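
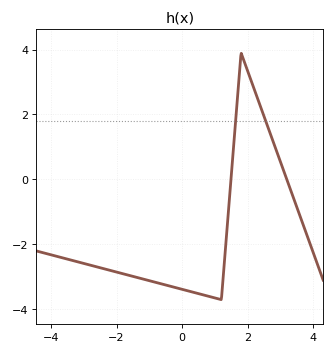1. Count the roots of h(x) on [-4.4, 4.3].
2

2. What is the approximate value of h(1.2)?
-3.6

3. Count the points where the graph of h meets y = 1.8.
2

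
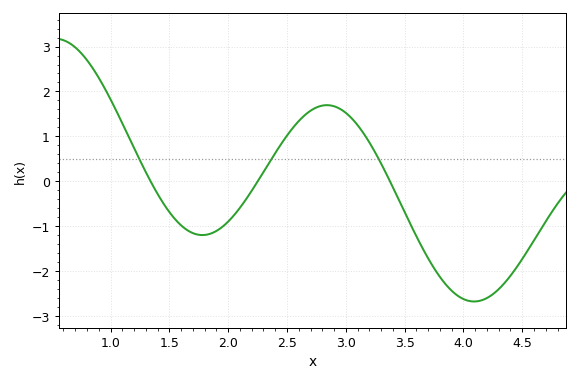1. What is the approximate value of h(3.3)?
0.397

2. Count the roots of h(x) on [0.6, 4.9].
3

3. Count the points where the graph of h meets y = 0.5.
3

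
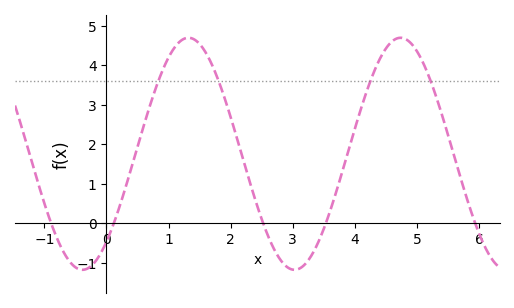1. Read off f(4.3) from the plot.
3.8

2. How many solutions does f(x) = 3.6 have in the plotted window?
4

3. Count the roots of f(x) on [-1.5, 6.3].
5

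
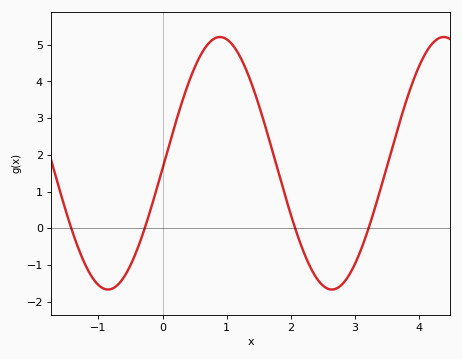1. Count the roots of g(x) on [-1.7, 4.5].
4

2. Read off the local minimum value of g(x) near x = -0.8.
-1.67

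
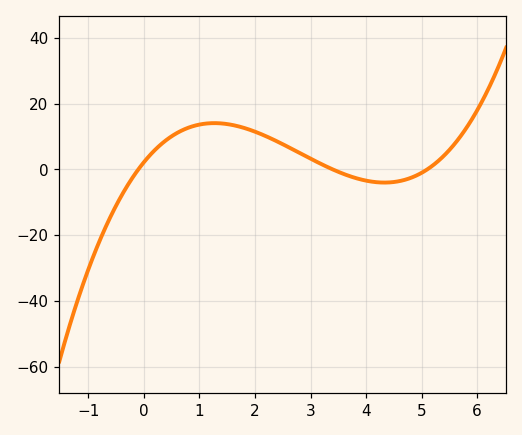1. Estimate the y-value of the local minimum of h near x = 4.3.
-4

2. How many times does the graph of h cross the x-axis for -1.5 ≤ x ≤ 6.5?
3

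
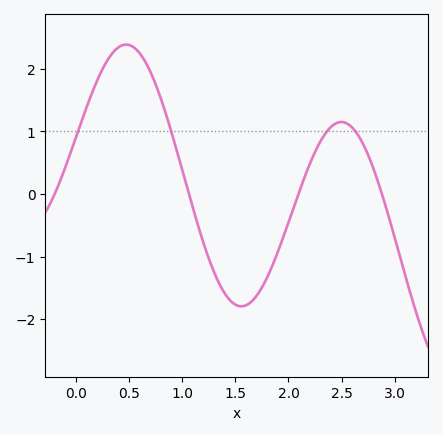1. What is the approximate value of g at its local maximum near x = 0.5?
2.4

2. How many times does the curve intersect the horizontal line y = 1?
4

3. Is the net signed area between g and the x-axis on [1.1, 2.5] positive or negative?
negative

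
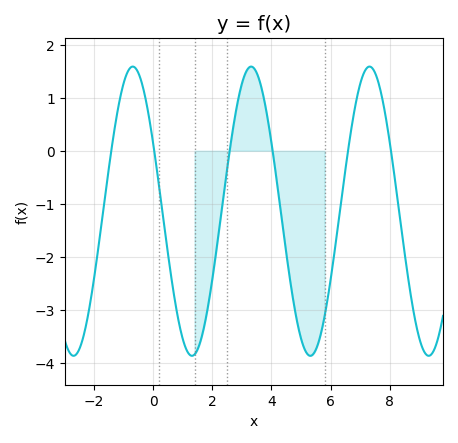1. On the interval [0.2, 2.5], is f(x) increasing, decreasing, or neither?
neither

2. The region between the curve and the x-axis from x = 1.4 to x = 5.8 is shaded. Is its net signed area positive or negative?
negative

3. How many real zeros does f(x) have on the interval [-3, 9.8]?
6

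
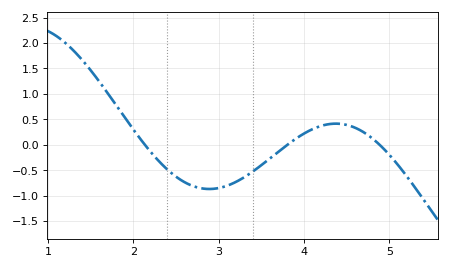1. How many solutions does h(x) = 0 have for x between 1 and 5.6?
3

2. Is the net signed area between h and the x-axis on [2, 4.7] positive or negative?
negative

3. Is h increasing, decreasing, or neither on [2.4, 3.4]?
neither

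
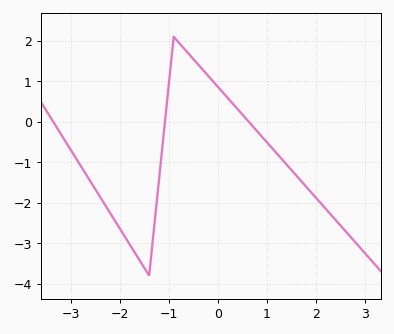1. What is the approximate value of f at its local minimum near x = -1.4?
-3.8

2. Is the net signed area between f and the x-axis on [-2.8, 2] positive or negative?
negative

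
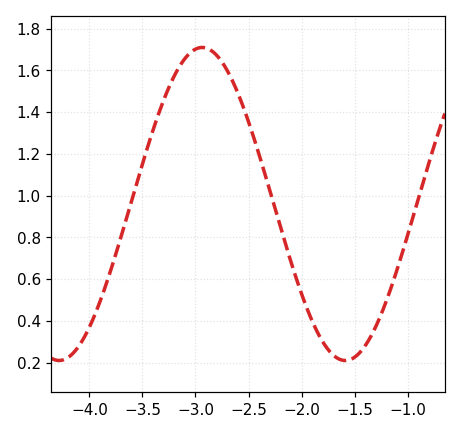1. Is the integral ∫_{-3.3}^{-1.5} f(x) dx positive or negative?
positive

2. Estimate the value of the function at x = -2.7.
1.6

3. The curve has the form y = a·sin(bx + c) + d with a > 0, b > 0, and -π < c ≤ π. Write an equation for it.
y = 0.75sin(2.3x + 2.1) + 0.96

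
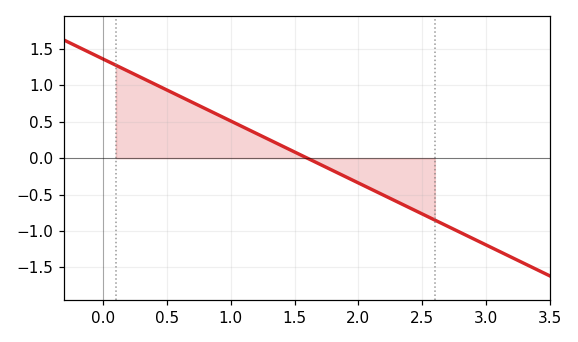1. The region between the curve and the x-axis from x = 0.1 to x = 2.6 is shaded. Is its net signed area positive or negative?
positive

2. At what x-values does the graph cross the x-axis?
1.6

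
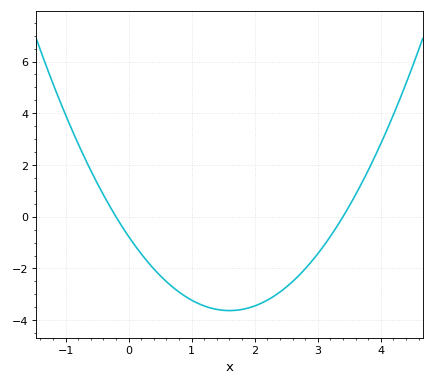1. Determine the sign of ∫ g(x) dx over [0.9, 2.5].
negative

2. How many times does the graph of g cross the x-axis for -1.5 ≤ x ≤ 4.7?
2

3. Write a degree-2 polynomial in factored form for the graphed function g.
y = 1.12(x + 0.2)(x - 3.4)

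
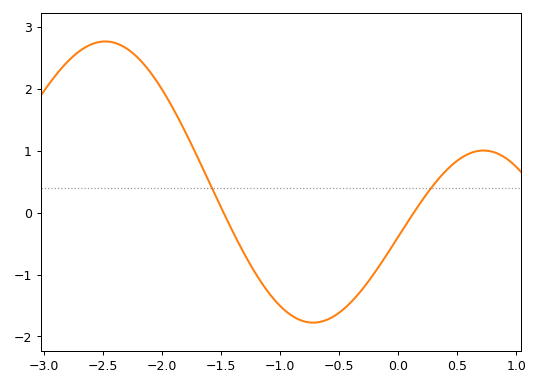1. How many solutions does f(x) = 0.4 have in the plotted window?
2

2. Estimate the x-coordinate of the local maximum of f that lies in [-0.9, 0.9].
0.7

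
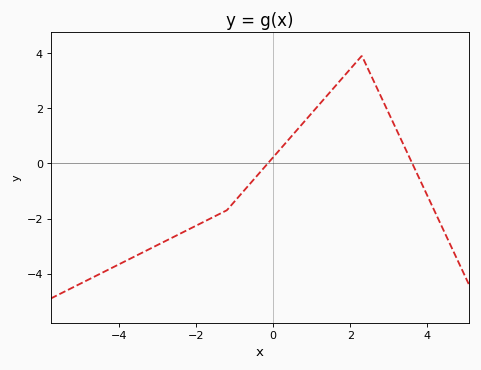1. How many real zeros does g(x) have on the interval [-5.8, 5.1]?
2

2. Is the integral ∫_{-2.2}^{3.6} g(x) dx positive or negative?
positive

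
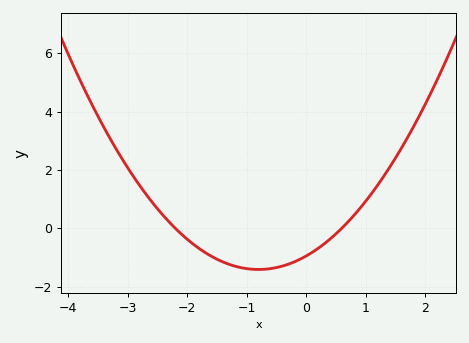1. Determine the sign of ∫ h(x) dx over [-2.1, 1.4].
negative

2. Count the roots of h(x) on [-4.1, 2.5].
2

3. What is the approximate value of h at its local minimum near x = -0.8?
-1.41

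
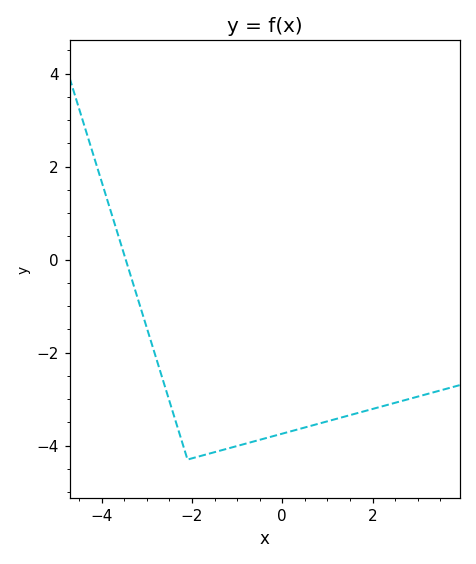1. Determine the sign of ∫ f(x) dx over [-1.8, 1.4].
negative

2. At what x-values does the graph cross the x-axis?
-3.4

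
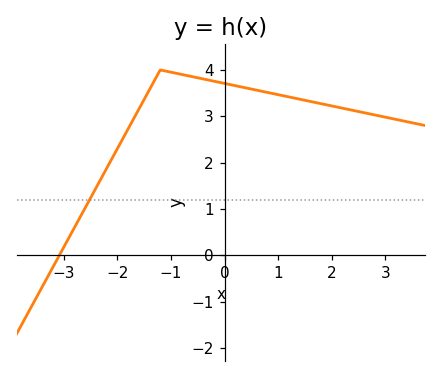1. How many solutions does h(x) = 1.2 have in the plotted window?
1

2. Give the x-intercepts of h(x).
-3.08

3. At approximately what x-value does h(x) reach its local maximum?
-1.2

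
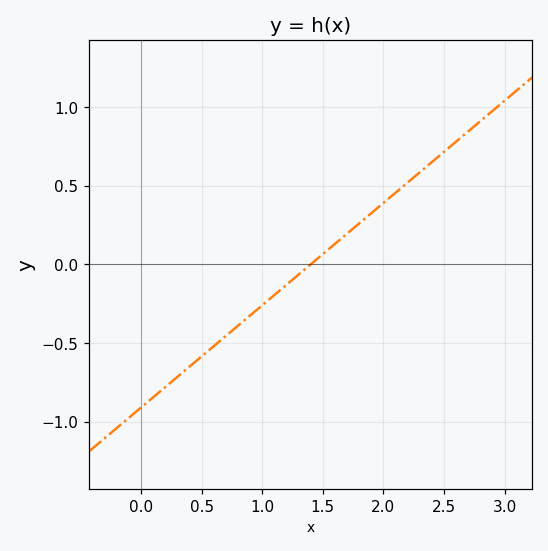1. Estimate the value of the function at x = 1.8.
0.26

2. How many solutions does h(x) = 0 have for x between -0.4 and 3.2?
1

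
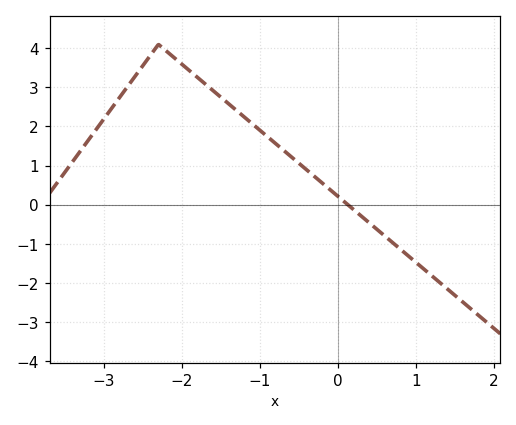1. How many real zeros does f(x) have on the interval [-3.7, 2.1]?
1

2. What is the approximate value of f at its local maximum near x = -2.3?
4.1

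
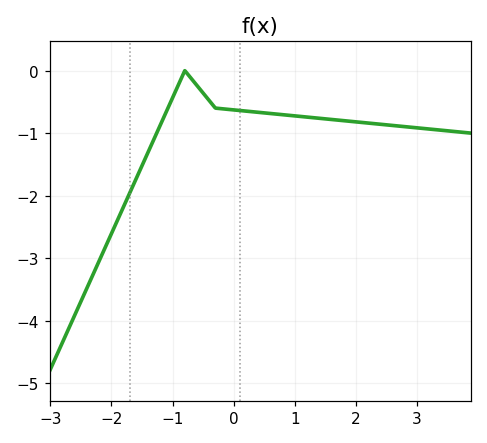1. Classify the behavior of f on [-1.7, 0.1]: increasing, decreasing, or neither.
neither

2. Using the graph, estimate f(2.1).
-0.8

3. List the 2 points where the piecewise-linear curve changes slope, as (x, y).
(-0.8, 0); (-0.3, -0.6)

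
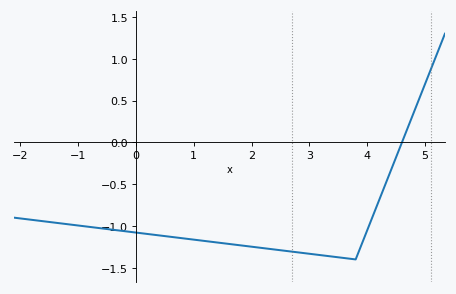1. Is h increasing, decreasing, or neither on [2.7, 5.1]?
neither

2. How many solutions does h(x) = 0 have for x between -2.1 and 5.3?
1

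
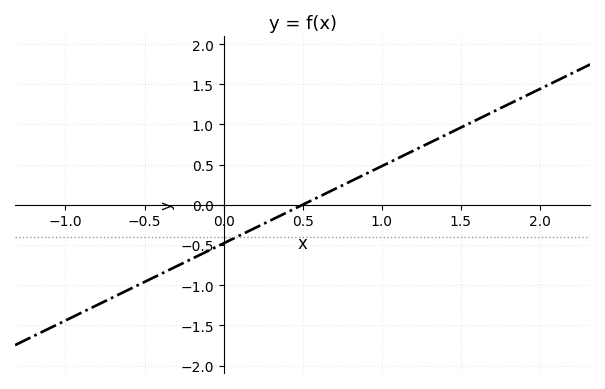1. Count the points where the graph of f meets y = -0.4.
1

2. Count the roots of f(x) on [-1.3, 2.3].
1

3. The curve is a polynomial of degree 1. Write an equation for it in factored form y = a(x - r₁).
y = 0.96(x - 0.5)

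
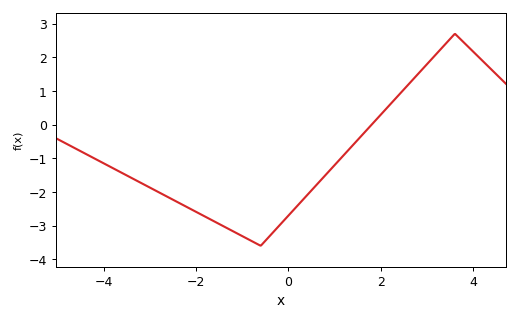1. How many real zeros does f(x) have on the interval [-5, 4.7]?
1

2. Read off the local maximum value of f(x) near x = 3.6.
2.7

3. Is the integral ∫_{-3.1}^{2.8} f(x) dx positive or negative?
negative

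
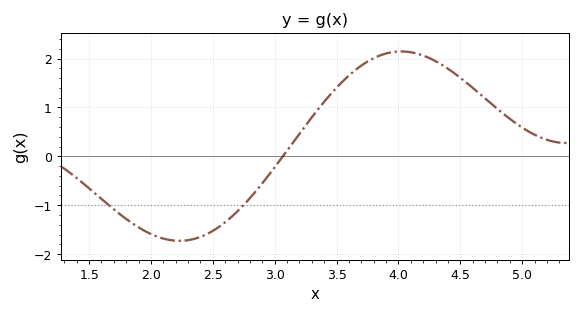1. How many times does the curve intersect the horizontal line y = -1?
2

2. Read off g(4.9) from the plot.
0.768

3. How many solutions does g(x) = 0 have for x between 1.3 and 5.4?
1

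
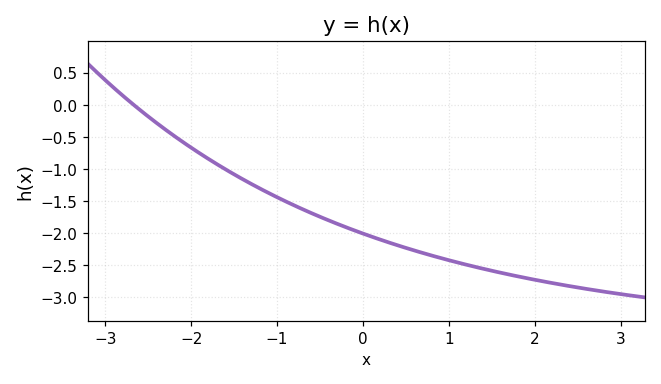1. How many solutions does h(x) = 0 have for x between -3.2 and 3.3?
1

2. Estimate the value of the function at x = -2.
-0.65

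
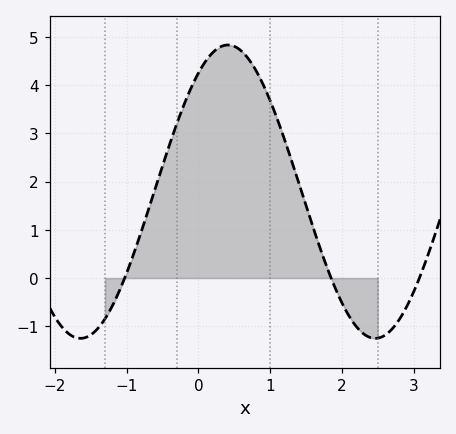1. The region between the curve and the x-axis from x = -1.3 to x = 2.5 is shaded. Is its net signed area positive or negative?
positive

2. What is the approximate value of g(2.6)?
-1.19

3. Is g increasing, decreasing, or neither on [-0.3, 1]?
neither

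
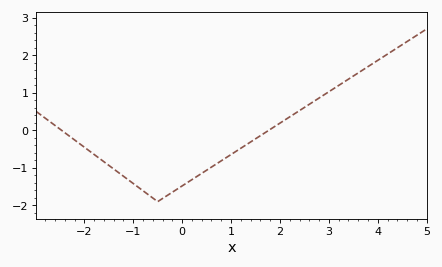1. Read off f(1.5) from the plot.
-0.2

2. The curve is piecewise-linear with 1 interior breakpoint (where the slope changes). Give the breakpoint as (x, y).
(-0.5, -1.9)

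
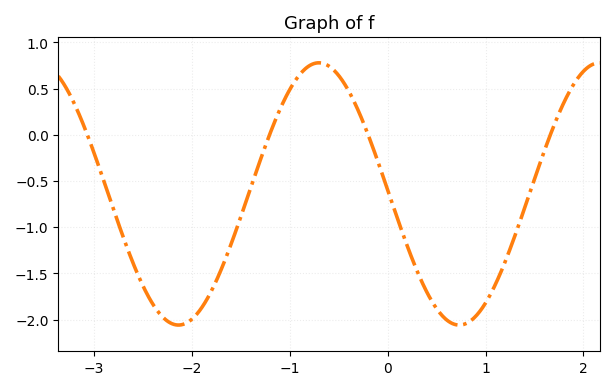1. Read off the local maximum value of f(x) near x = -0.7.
0.8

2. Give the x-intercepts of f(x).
-3.1, -1.2, -0.2, 1.7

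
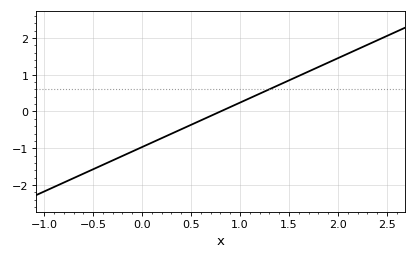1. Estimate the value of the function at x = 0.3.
-0.605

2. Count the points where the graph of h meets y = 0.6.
1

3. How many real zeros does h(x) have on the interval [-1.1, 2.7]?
1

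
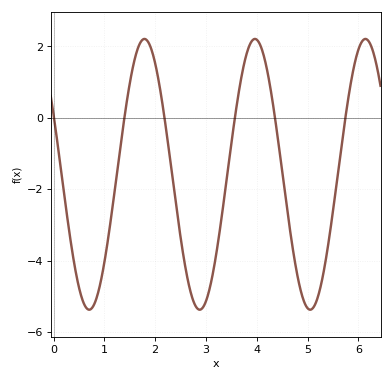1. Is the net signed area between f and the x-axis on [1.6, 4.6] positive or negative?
negative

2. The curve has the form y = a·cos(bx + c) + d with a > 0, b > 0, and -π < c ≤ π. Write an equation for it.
y = 3.79cos(2.9x + 1.1) - 1.58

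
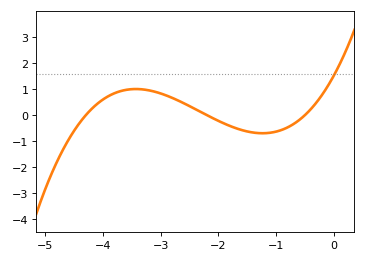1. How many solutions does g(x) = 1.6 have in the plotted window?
1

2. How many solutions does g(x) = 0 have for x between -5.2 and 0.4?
3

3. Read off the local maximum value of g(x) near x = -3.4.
1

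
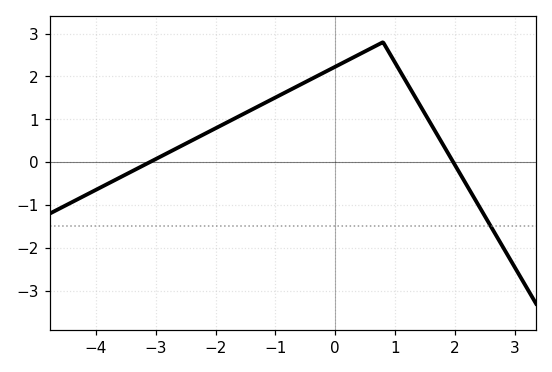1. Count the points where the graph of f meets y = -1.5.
1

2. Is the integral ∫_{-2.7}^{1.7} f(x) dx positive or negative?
positive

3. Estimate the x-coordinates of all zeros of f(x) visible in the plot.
-3.1, 1.97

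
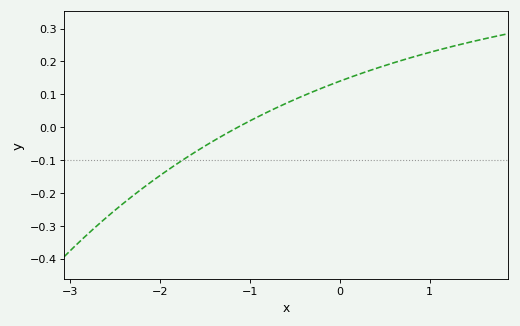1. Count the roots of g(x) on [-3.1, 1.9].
1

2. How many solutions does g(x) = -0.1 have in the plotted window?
1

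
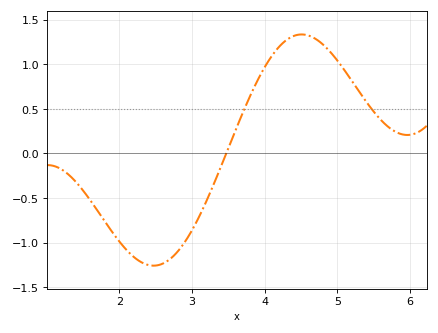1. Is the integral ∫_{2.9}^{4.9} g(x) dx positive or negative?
positive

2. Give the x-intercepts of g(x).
3.47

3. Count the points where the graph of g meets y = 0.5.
2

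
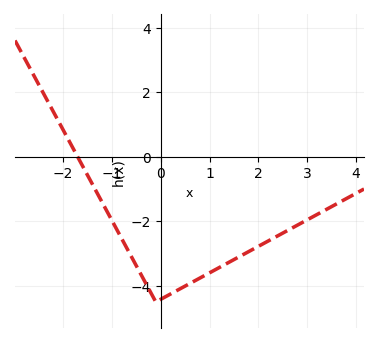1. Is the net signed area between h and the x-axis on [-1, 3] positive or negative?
negative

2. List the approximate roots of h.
-1.7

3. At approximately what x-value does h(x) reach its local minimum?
-0.1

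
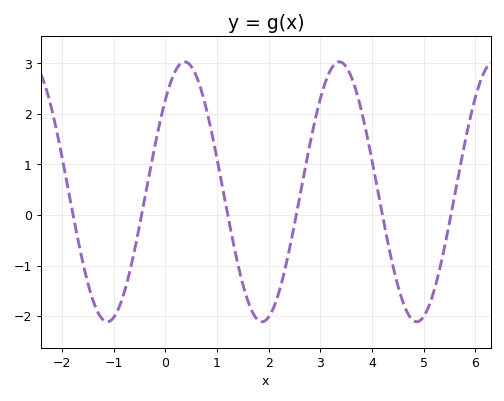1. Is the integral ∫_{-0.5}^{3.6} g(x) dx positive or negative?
positive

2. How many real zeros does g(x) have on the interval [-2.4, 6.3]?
6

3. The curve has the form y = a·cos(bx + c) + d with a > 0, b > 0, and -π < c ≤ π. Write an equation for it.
y = 2.57cos(2.1x - 0.79) + 0.46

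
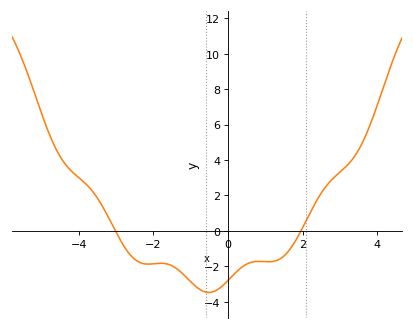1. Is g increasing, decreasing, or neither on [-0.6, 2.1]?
neither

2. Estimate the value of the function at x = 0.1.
-2.57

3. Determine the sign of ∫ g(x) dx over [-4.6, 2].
negative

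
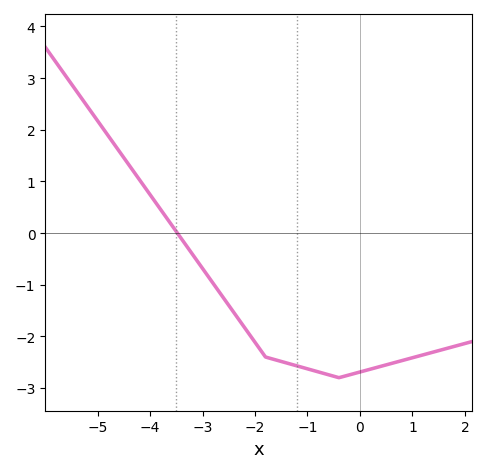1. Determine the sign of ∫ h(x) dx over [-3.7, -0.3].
negative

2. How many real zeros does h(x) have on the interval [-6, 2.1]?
1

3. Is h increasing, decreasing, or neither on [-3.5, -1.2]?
decreasing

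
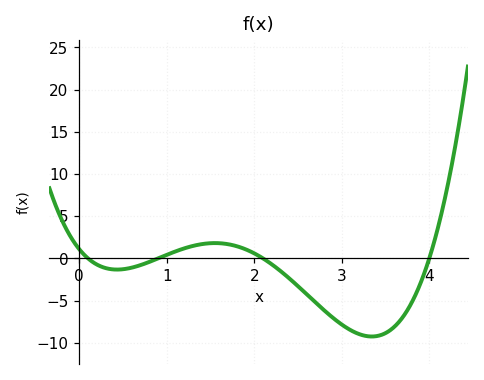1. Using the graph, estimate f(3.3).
-9.23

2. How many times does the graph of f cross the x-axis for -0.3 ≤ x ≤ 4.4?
4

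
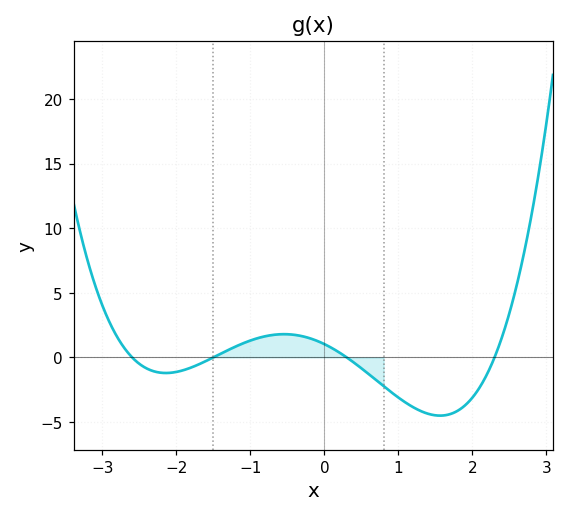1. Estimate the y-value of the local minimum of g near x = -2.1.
-1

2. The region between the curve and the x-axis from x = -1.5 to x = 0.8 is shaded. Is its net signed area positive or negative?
positive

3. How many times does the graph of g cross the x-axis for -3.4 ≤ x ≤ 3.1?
4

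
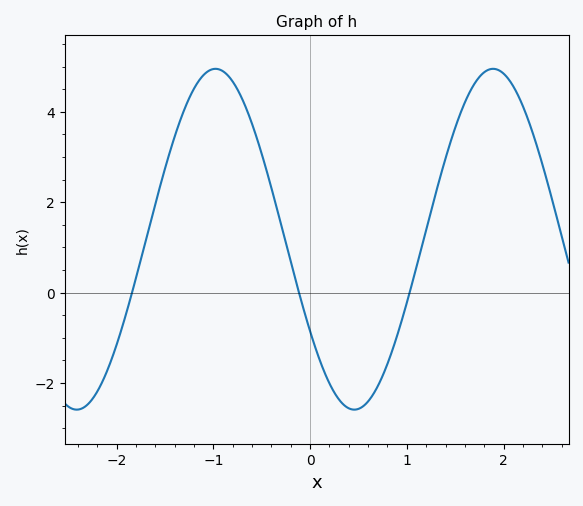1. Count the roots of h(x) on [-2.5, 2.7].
3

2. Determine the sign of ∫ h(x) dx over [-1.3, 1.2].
positive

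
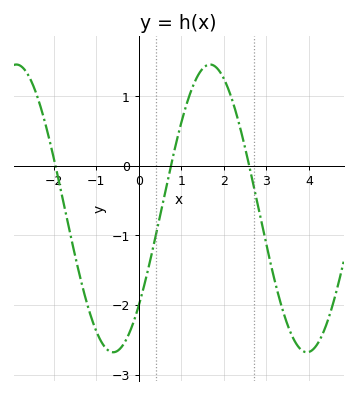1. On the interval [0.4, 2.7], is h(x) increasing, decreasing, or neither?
neither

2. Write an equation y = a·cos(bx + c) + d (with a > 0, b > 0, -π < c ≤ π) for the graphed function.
y = 2.07cos(1.4x - 2.3) - 0.61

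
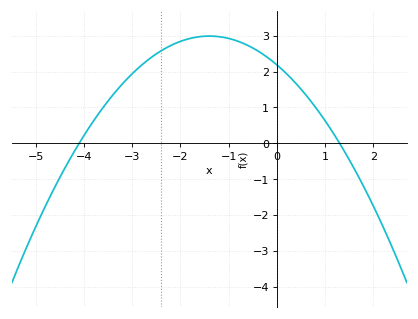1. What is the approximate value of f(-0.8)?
2.8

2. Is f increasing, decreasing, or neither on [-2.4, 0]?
neither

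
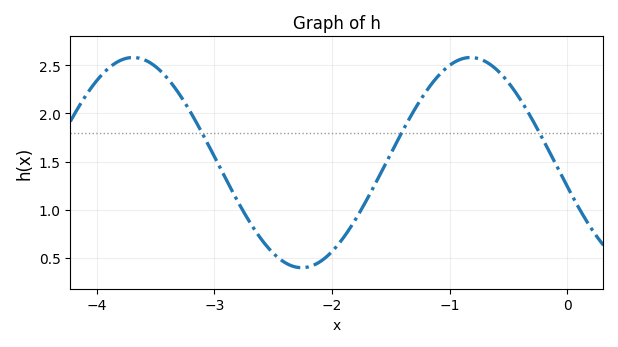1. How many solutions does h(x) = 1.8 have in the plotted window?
3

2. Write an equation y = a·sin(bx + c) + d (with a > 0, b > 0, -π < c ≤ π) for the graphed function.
y = 1.09sin(2.19x - 2.91) + 1.49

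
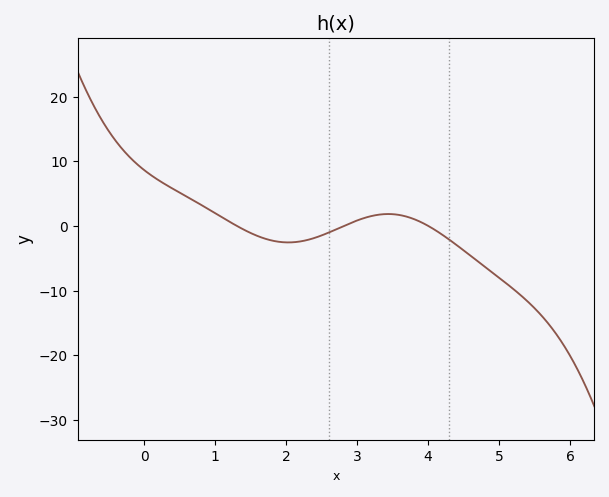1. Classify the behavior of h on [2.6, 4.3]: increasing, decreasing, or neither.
neither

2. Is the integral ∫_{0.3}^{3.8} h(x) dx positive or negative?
positive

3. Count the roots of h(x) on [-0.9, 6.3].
3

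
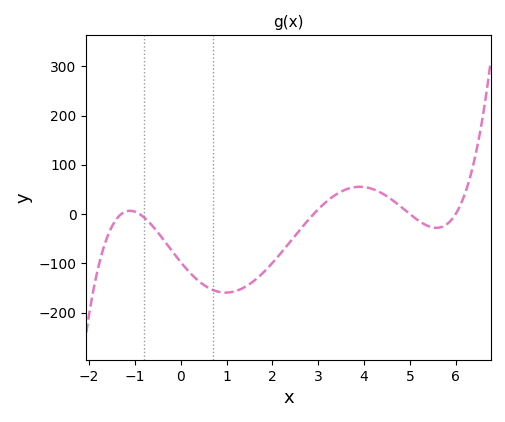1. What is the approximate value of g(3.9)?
55.4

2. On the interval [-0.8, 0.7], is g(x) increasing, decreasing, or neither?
decreasing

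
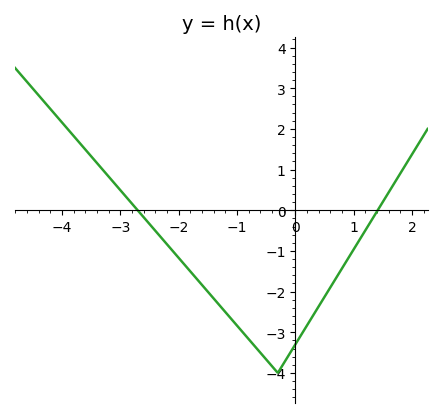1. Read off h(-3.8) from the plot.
1.8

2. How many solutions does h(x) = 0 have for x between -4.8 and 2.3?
2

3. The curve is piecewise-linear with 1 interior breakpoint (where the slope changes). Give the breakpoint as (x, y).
(-0.3, -4)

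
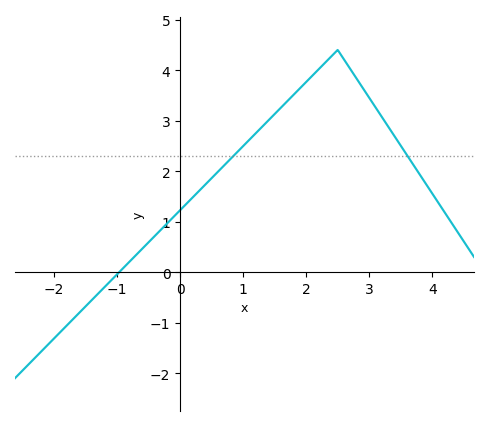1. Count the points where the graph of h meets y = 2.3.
2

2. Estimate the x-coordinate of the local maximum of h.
2.5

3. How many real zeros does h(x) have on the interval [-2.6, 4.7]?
1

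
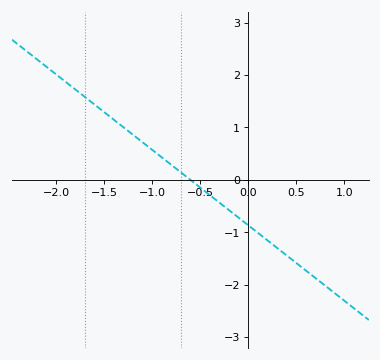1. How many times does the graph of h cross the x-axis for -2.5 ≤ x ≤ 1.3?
1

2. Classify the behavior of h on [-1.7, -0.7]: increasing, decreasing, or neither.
decreasing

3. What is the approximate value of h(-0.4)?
-0.288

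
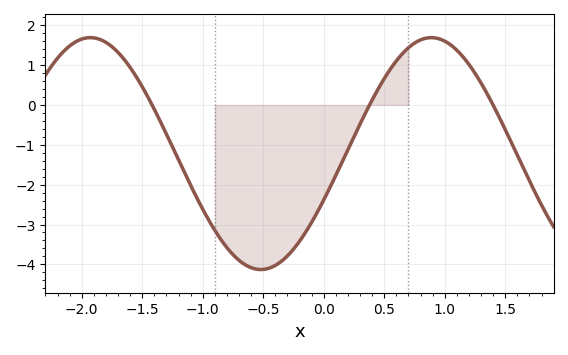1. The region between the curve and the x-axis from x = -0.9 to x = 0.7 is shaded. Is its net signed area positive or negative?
negative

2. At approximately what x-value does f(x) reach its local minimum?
-0.5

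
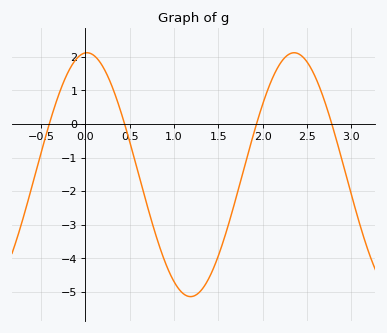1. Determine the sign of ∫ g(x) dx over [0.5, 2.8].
negative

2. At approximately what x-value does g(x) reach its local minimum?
1.19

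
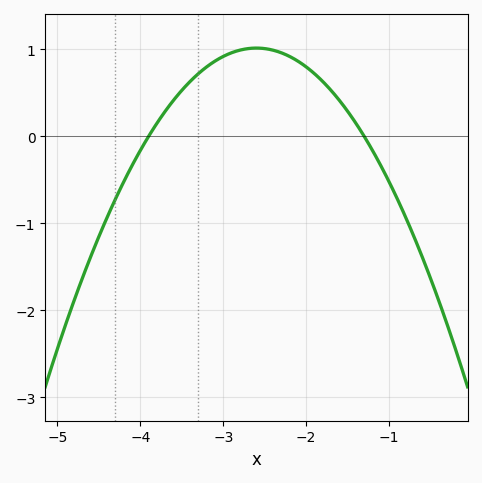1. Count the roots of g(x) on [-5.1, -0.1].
2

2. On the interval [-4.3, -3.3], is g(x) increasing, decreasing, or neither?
increasing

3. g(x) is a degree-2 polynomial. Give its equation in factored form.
y = -0.6(x + 3.9)(x + 1.3)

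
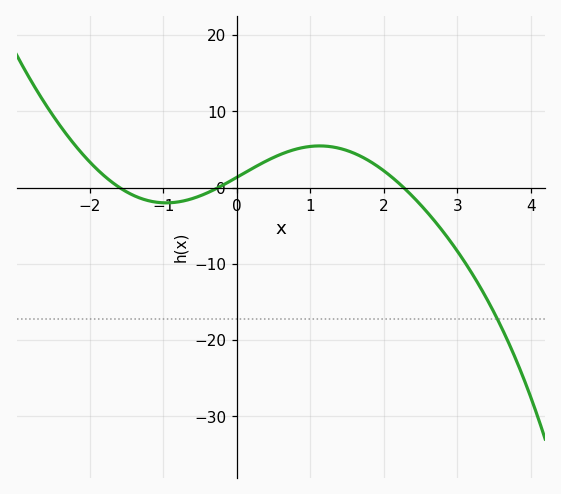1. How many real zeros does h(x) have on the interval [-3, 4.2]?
3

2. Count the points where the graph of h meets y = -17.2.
1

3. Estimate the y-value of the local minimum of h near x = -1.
-2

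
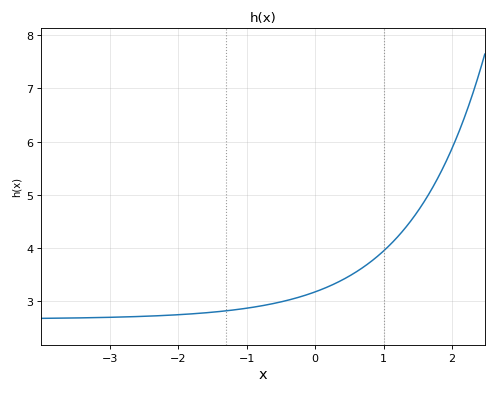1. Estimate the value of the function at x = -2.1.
2.74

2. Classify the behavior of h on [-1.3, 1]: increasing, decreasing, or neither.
increasing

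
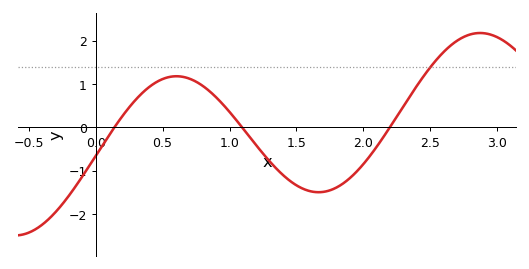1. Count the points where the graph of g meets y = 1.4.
1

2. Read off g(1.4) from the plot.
-1.11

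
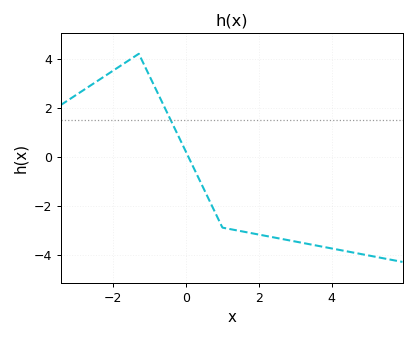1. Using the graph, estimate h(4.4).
-3.86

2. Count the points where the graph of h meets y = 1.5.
1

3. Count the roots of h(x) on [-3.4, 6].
1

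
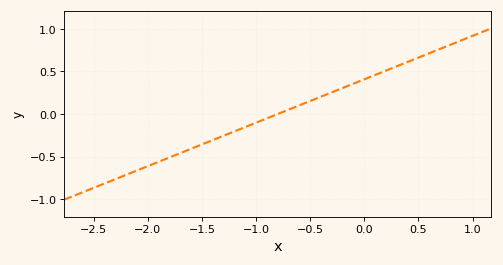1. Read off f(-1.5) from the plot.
-0.357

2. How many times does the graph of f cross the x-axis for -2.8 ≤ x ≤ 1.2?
1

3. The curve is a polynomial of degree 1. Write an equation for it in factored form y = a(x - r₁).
y = 0.51(x + 0.8)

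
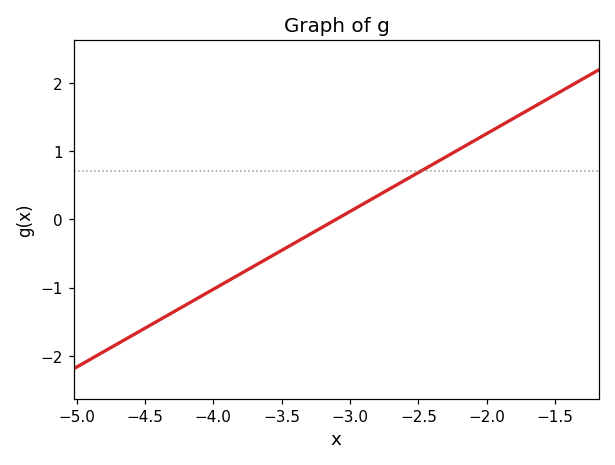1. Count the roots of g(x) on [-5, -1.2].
1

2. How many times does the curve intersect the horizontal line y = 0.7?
1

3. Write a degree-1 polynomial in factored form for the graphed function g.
y = 1.14(x + 3.1)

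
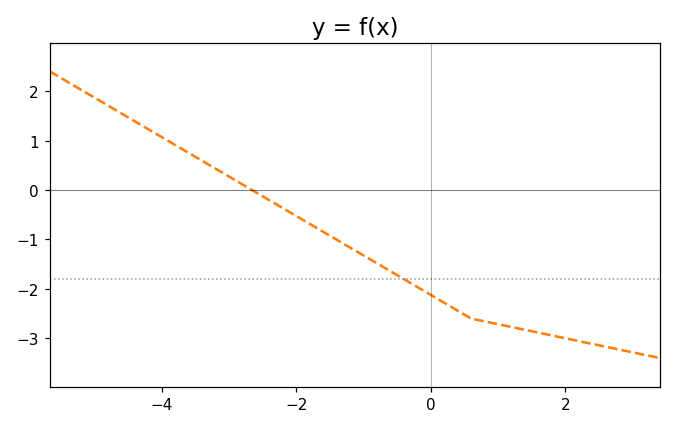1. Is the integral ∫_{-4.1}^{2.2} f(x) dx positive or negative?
negative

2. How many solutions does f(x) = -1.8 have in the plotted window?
1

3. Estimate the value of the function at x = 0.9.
-2.69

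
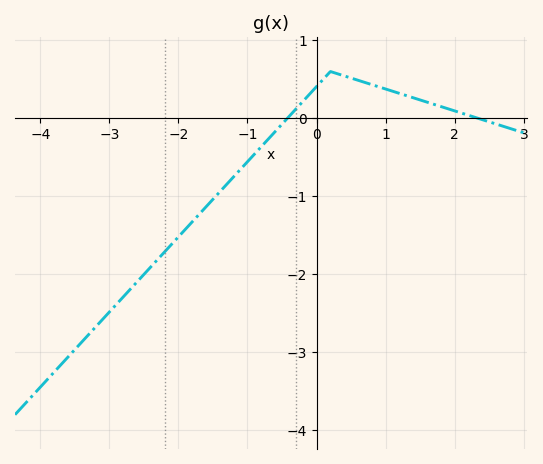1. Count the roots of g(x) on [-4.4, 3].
2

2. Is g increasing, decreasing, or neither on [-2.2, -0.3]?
increasing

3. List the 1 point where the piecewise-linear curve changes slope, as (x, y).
(0.2, 0.6)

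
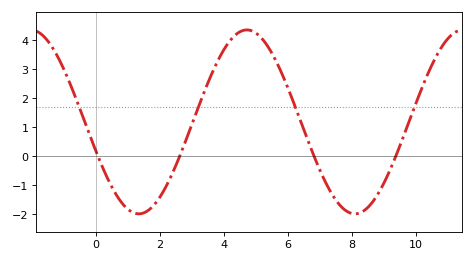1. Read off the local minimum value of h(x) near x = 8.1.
-1.98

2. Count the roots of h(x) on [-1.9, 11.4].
4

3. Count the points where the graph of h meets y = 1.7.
4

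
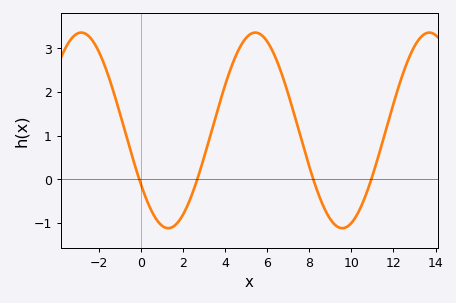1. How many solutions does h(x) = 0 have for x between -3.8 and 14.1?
4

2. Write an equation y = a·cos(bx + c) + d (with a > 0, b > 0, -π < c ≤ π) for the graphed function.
y = 2.24cos(0.76x + 2.2) + 1.12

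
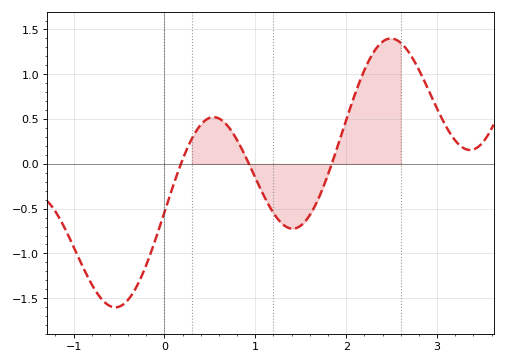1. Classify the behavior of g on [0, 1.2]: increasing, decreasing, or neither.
neither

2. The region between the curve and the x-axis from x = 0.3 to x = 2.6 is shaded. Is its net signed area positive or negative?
positive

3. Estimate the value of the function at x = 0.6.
0.506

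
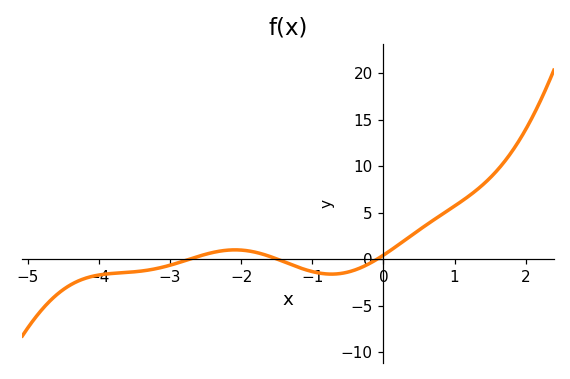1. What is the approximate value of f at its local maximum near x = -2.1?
1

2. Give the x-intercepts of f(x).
-2.73, -1.49, -0.089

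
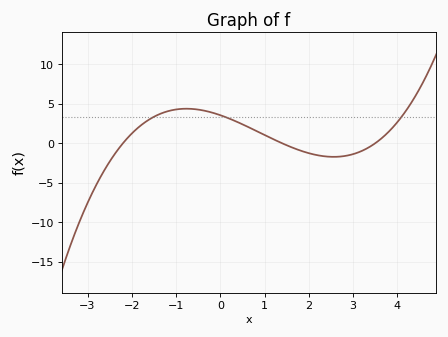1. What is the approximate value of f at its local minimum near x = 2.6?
-1.5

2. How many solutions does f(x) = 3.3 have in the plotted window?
3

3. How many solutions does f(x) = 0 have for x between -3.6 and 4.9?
3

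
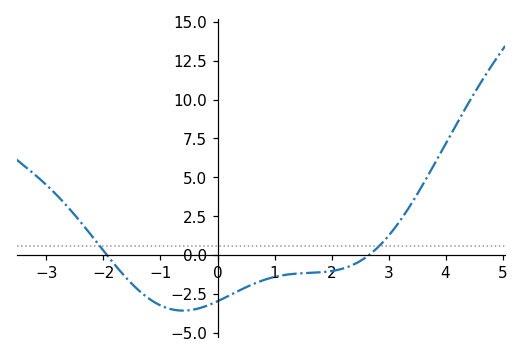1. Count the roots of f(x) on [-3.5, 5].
2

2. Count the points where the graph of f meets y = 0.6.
2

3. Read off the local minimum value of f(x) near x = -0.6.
-3.6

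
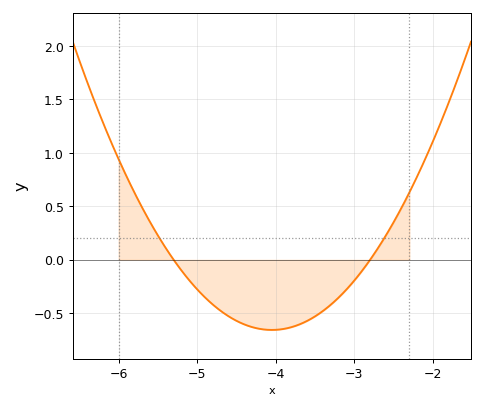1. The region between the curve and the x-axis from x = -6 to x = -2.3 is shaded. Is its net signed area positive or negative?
negative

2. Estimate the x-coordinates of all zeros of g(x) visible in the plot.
-5.3, -2.8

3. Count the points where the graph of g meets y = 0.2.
2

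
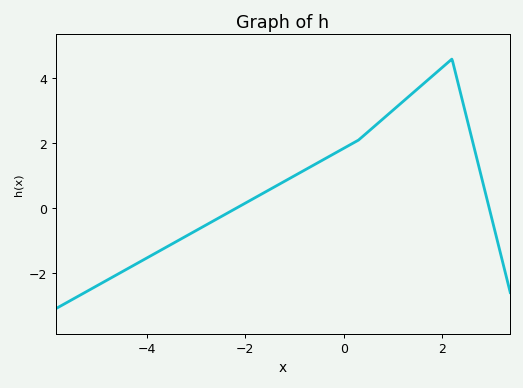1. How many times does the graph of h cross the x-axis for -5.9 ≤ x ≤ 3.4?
2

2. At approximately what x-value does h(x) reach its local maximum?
2.2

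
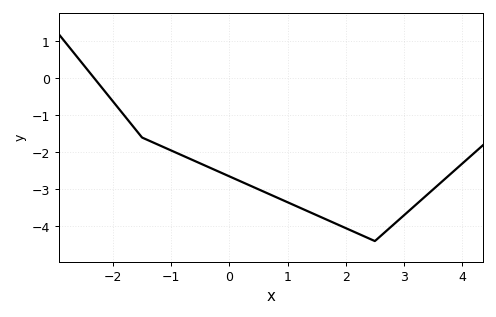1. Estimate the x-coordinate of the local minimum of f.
2.5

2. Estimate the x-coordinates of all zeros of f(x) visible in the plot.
-2.3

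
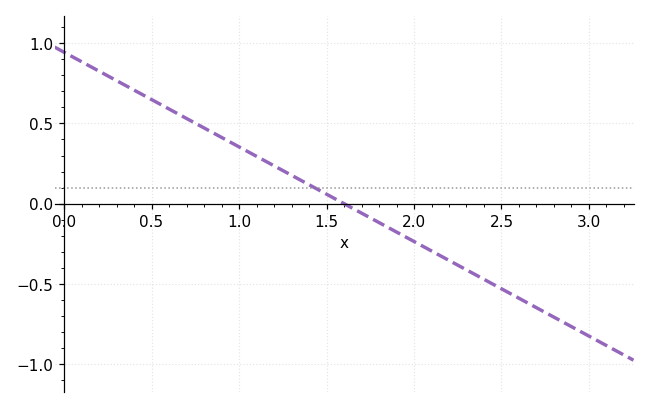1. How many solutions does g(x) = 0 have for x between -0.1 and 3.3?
1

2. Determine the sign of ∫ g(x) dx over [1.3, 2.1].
negative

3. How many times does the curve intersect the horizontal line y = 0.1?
1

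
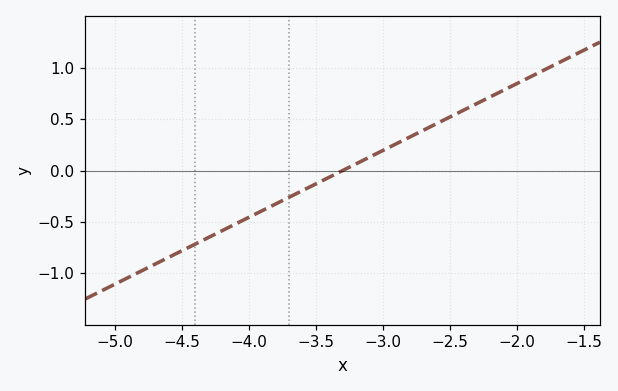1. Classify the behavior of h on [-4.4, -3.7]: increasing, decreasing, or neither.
increasing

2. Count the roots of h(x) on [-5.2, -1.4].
1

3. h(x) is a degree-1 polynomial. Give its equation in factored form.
y = 0.65(x + 3.3)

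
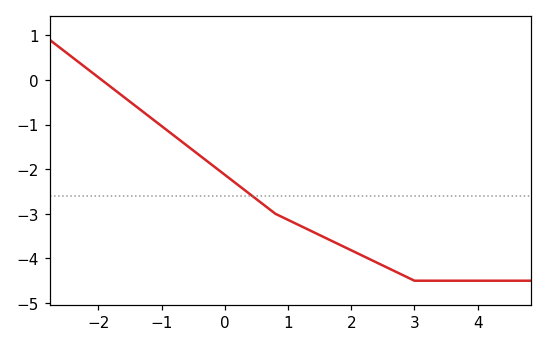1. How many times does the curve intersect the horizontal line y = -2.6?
1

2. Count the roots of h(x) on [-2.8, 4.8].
1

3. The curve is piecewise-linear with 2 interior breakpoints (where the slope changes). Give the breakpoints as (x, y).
(0.8, -3); (3, -4.5)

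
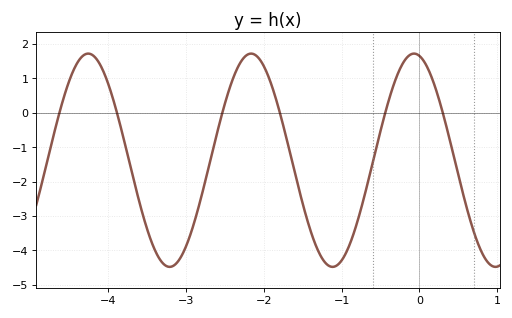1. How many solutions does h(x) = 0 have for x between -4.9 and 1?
6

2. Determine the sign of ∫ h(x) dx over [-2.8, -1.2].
negative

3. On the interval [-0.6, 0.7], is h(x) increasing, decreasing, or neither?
neither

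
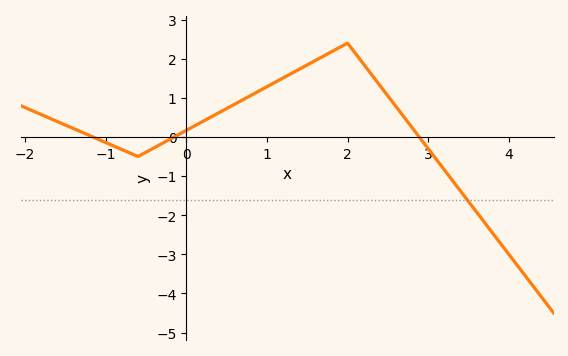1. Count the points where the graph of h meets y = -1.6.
1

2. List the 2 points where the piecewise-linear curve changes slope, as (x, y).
(-0.6, -0.5); (2, 2.4)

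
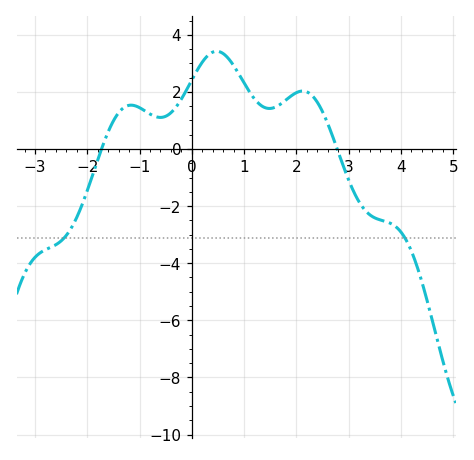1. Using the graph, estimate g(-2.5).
-3.2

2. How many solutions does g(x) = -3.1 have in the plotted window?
2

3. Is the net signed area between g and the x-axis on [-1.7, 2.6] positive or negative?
positive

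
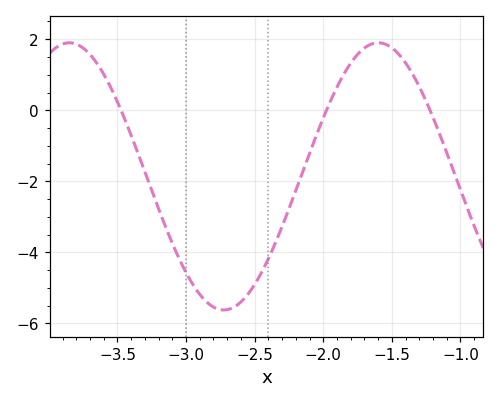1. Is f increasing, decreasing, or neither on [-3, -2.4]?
neither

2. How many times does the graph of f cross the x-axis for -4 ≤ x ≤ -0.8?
3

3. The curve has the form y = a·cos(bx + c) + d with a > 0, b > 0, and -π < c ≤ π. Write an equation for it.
y = 3.76cos(2.79x - 1.82) - 1.86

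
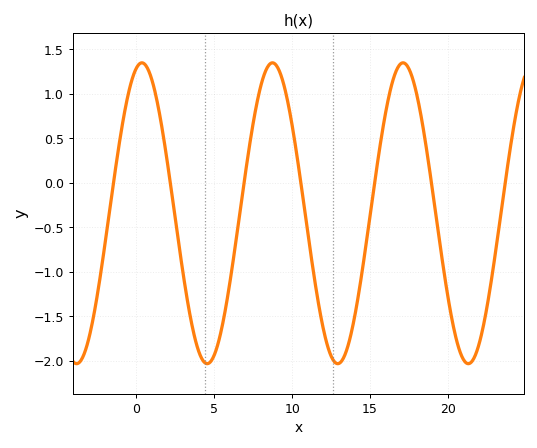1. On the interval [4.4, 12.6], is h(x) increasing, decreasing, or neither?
neither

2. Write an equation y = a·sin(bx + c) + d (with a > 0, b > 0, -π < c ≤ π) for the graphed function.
y = 1.69sin(0.75x + 1.3) - 0.34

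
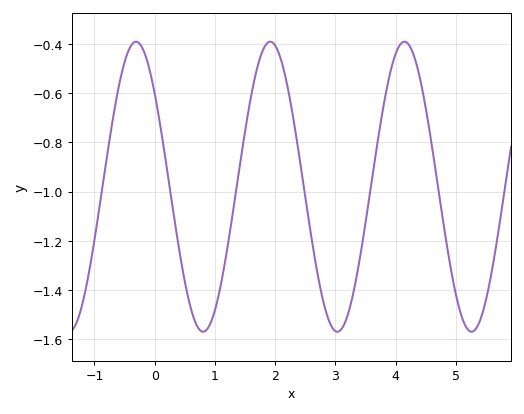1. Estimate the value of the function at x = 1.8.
-0.423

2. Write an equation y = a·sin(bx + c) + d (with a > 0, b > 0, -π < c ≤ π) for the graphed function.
y = 0.59sin(2.82x + 2.44) - 0.98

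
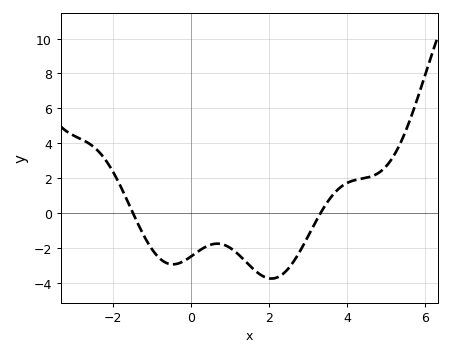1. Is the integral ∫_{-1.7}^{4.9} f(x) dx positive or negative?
negative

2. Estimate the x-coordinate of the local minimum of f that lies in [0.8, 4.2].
2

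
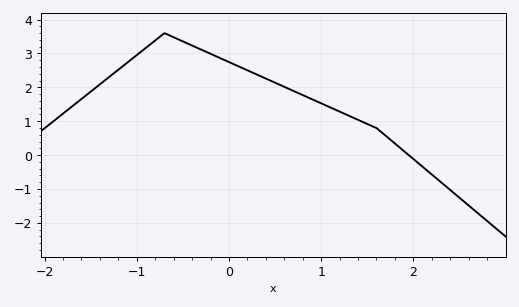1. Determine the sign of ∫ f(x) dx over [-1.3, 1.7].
positive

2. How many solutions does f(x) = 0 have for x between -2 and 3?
1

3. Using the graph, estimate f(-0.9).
3.2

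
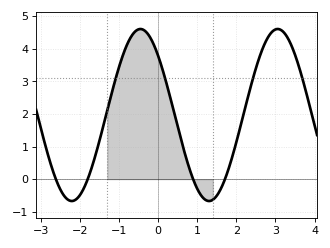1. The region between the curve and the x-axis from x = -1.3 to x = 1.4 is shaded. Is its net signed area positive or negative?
positive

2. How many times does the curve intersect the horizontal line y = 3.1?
4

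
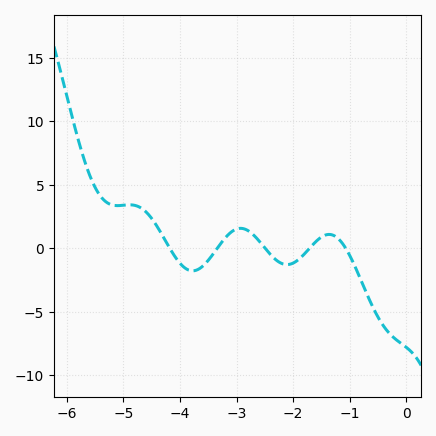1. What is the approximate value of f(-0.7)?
-3.5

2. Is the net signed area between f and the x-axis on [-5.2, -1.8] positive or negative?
positive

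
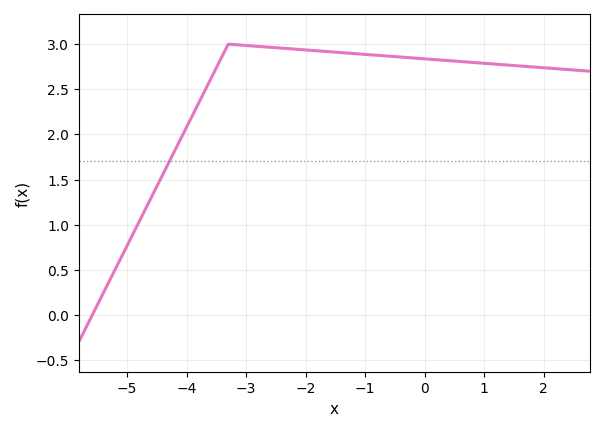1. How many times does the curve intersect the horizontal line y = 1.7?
1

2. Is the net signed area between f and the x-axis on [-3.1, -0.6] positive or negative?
positive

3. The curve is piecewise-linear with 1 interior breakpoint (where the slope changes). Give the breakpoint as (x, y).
(-3.3, 3)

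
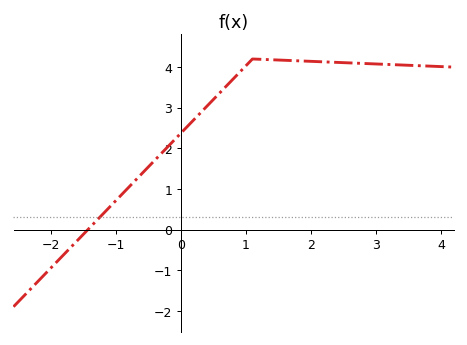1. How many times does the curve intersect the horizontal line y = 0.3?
1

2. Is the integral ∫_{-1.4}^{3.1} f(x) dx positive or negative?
positive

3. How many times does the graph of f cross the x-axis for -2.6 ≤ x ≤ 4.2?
1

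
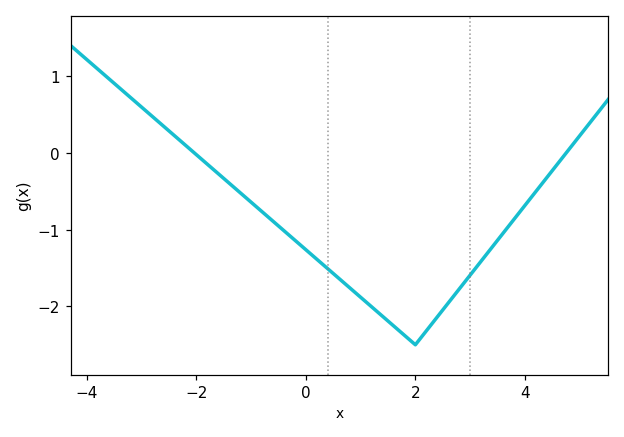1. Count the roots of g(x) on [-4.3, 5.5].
2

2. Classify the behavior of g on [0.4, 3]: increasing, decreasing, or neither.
neither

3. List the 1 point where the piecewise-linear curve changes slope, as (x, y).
(2, -2.5)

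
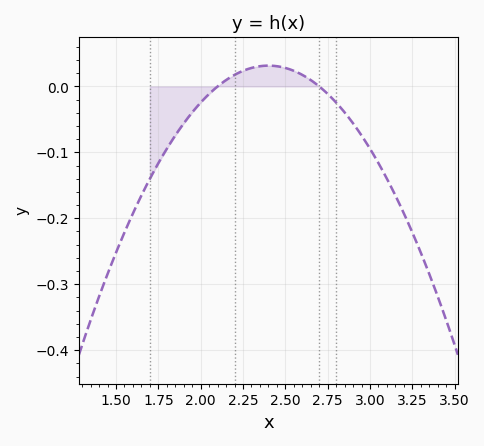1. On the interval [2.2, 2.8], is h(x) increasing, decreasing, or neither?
neither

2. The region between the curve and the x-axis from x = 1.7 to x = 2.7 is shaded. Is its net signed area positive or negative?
negative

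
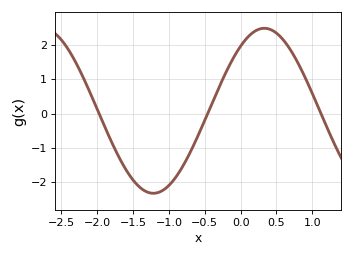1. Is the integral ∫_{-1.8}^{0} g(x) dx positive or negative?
negative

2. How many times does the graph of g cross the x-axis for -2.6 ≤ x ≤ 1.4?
3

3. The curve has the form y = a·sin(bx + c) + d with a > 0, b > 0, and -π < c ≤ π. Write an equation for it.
y = 2.4sin(2.03x + 0.9) + 0.08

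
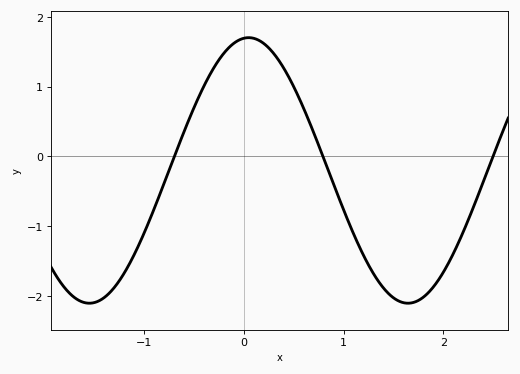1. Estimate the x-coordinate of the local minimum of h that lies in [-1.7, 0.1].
-1.54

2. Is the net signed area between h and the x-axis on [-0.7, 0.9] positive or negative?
positive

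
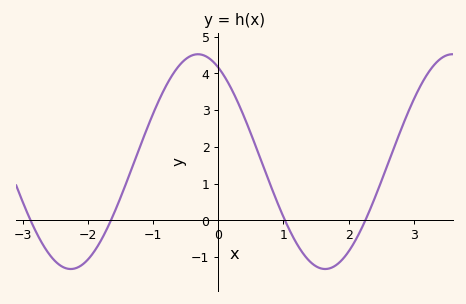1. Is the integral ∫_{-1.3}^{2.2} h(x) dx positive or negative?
positive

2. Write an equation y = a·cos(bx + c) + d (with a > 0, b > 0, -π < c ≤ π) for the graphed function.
y = 2.92cos(1.6x + 0.5) + 1.6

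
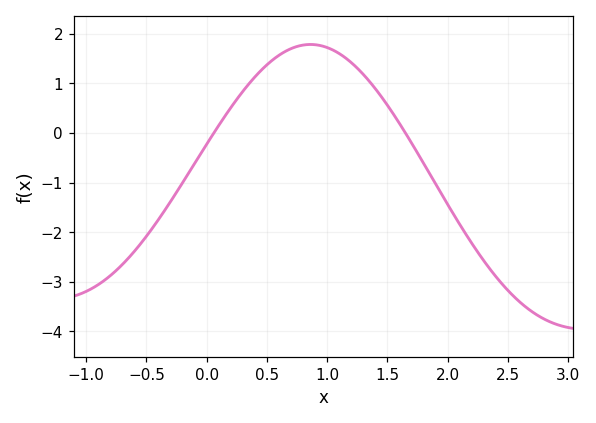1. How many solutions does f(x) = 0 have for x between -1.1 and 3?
2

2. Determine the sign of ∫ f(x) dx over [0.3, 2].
positive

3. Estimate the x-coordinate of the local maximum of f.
0.9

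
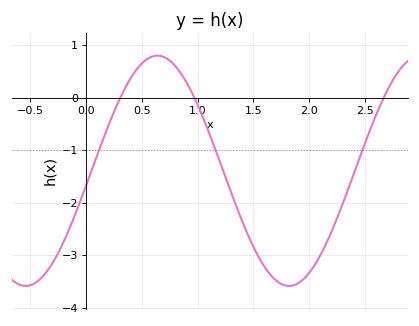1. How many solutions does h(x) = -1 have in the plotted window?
3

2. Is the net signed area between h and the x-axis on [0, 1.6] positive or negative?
negative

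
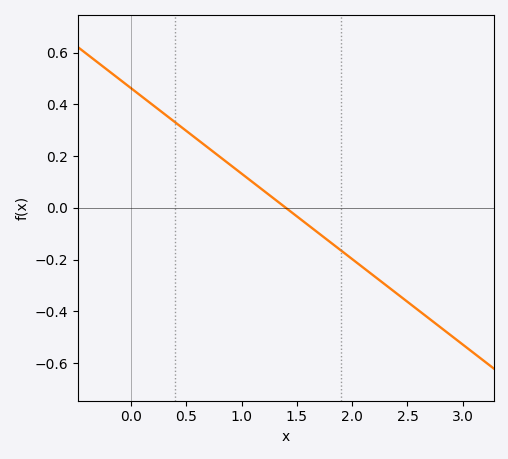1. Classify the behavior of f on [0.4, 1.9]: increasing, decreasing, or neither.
decreasing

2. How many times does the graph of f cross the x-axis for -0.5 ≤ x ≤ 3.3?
1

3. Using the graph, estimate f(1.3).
0.033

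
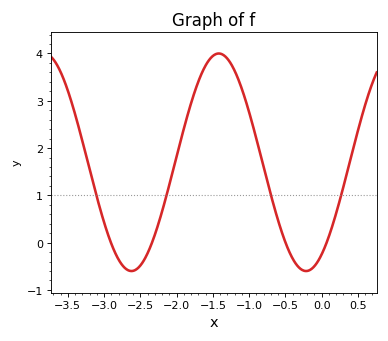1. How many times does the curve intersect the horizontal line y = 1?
4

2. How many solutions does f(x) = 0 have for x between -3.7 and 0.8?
4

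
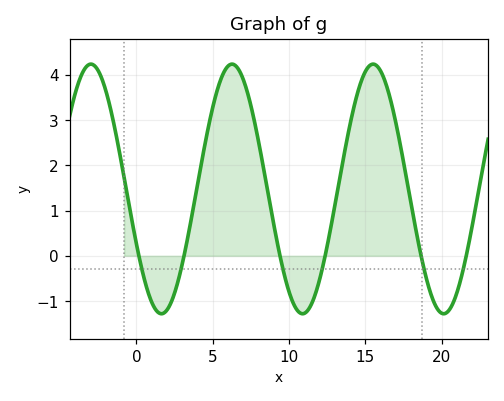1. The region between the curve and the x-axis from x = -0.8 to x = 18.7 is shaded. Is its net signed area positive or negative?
positive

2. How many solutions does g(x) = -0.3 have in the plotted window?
6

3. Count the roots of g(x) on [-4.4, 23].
6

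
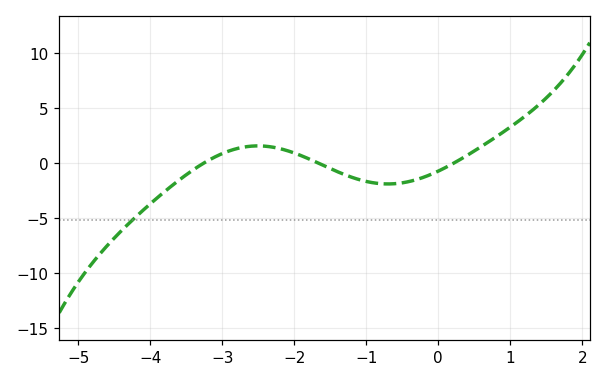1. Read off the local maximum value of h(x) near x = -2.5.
1.55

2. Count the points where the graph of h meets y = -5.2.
1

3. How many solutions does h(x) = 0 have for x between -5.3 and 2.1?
3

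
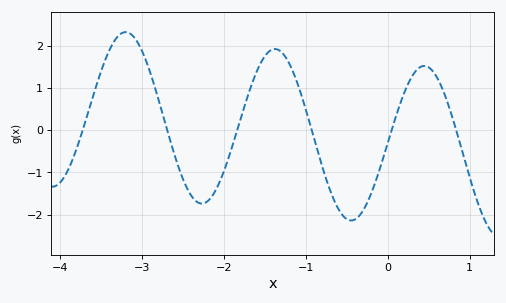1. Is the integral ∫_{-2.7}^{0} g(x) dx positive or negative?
negative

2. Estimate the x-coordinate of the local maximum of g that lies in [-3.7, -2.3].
-3.2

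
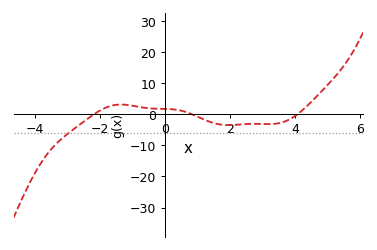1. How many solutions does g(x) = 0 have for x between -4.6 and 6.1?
3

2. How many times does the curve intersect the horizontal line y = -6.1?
1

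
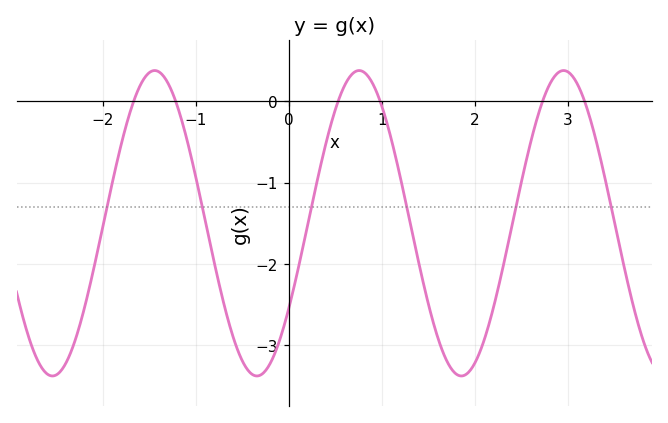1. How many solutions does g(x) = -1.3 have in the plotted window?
6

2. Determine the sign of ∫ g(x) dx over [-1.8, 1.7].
negative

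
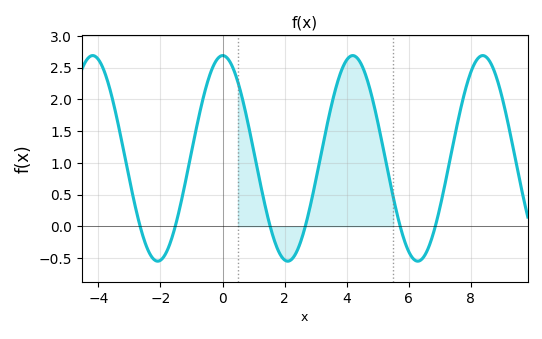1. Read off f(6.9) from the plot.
0.1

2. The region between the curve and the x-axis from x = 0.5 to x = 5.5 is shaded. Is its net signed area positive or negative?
positive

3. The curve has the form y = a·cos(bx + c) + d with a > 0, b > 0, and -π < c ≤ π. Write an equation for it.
y = 1.62cos(1.5x - 0.01) + 1.07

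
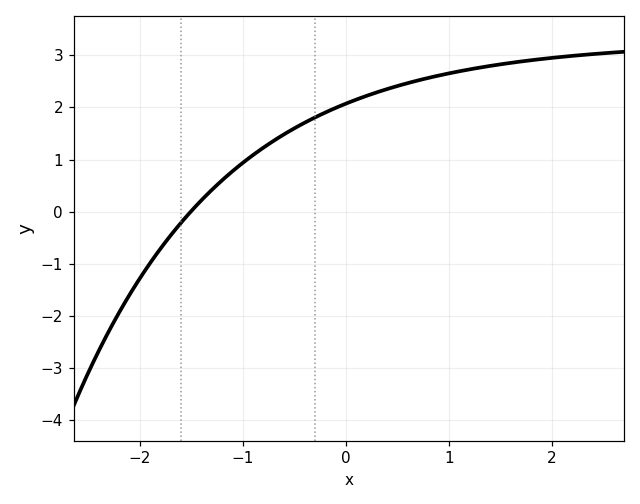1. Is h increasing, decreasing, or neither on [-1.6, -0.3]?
increasing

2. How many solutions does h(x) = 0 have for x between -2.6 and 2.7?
1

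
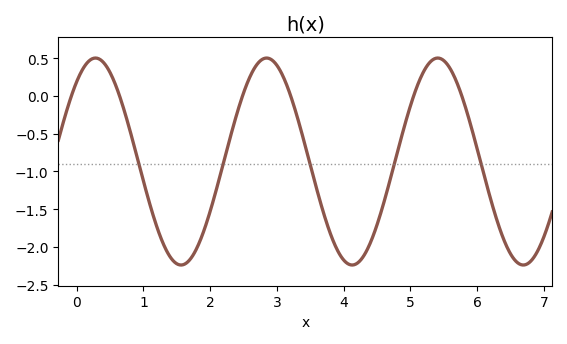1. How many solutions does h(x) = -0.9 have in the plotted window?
5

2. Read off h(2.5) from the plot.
0.037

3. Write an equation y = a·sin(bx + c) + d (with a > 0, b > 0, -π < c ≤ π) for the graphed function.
y = 1.37sin(2.45x + 0.882) - 0.87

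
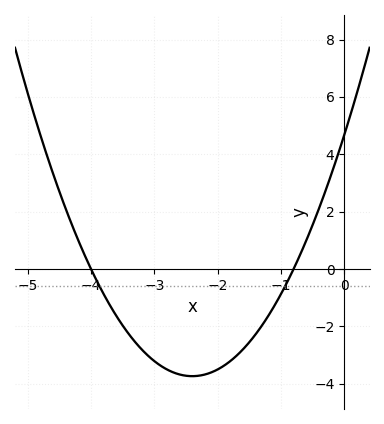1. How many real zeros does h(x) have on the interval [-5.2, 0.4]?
2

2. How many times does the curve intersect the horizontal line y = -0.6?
2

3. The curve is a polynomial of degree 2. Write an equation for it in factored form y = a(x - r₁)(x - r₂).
y = 1.46(x + 4)(x + 0.8)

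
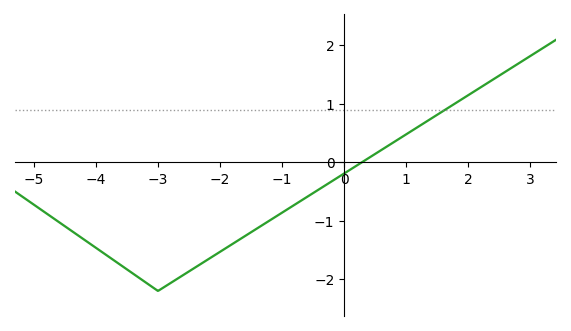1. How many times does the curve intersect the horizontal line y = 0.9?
1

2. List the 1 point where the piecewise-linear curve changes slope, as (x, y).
(-3, -2.2)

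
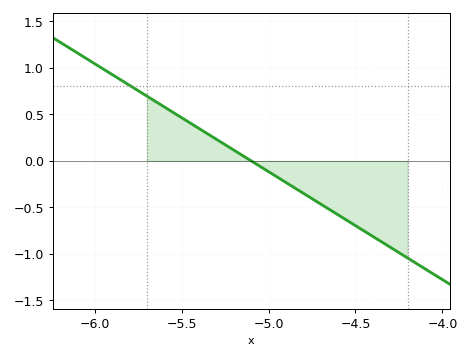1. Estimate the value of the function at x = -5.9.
0.95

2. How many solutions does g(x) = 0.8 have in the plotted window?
1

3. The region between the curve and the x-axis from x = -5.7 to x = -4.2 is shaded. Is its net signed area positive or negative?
negative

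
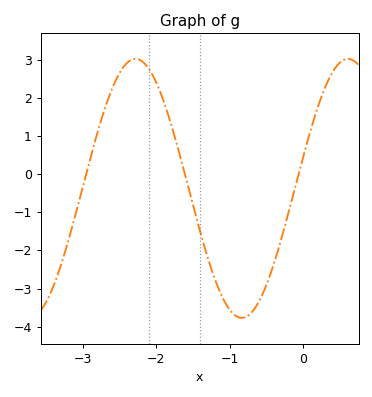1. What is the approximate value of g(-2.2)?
3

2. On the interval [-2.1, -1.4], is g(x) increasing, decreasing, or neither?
decreasing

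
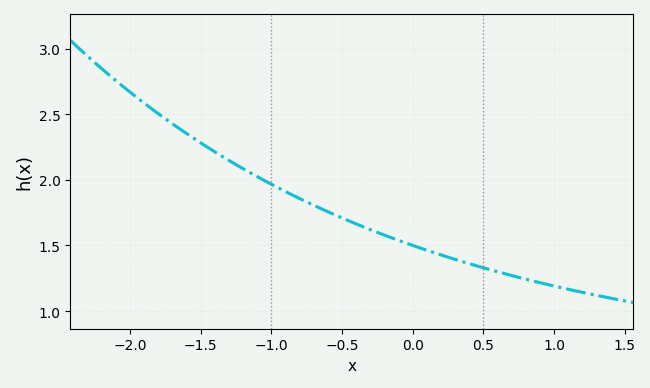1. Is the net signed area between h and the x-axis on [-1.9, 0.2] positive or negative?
positive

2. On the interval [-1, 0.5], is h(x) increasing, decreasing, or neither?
decreasing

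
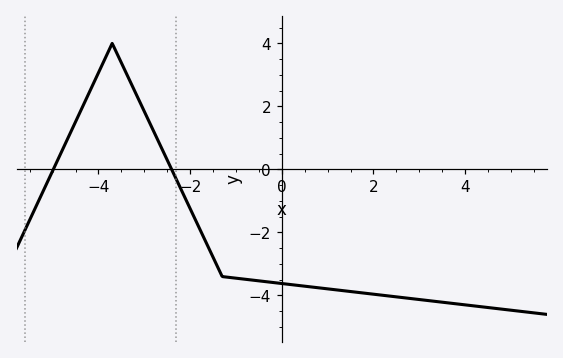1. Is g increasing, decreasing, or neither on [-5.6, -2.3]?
neither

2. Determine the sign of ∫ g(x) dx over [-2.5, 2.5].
negative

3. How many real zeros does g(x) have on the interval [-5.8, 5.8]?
2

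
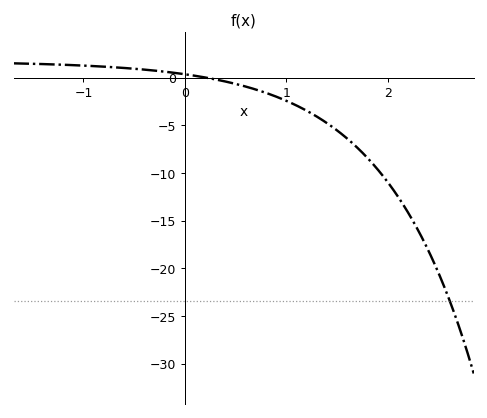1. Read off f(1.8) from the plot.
-8.42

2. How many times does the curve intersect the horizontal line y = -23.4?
1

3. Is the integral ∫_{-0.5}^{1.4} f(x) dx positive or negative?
negative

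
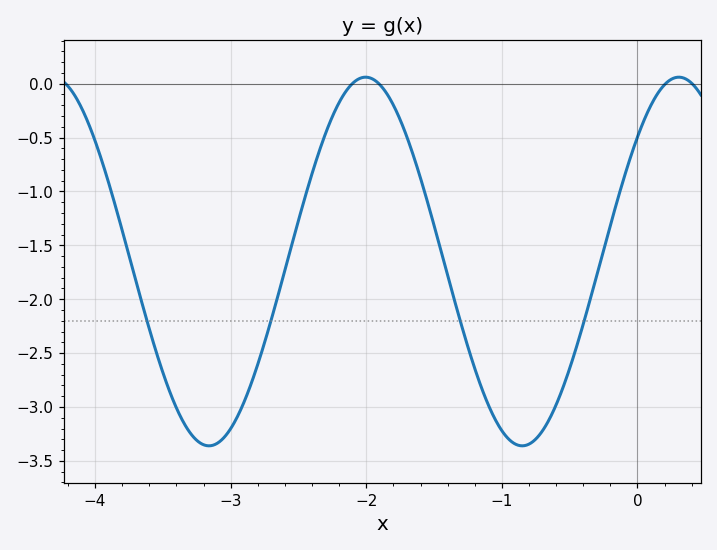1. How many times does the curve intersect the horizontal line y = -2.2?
4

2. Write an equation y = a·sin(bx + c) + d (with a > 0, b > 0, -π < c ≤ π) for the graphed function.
y = 1.71sin(2.7x + 0.74) - 1.65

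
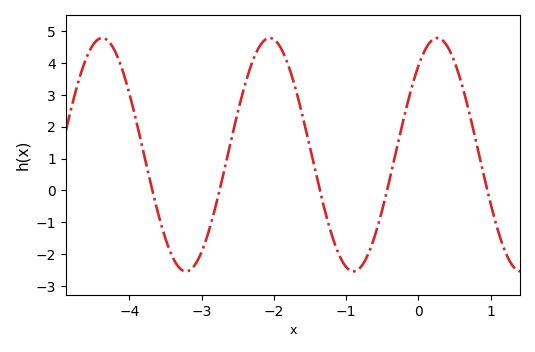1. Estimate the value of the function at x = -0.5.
-0.6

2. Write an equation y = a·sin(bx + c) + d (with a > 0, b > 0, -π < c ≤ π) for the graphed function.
y = 3.66sin(2.7x + 0.86) + 1.12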